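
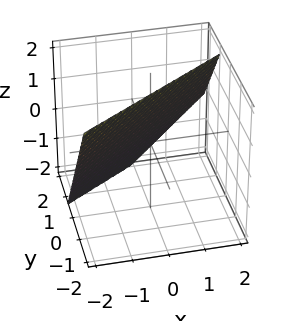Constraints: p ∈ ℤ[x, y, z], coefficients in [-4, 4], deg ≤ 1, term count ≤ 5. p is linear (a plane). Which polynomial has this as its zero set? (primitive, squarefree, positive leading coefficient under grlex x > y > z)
2*x - 3*y - 2*z + 2

Degree: every cross-section is a straight line — this is a plane, so deg p = 1.
Against the integer gridlines: it crosses the x-axis at the gridline x = -1; one z-axis crossing is at z = 1.
Fitting integer coefficients to these (and the overall shape) gives p.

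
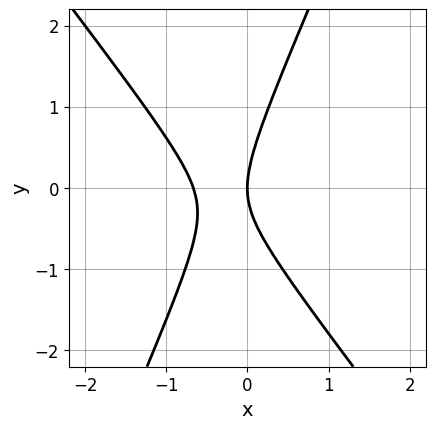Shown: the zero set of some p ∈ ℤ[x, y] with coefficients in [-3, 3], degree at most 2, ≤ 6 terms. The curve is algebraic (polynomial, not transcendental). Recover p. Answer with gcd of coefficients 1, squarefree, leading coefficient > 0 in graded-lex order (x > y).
3*x^2 + x*y - y^2 + 2*x

1. deg p = 2. A generic line meets the curve in up to 2 points.
2. Reading off the gridlines: one y-axis crossing is at y = 0; it crosses the x-axis at the gridline x = 0.
3. Matching integer coefficients to the picture gives p.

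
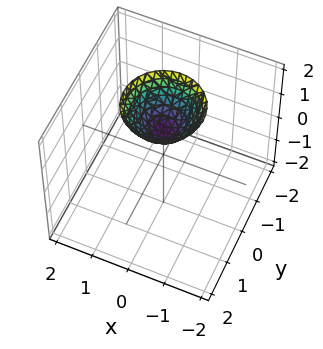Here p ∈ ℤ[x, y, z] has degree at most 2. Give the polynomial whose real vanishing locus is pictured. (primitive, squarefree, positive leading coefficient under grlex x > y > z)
x^2 + y^2 - z + 1

First, the degree is 2 — a generic line meets the surface in up to 2 points.
Then, symmetries: every cross-section ⟂ z is a circle, so x, y appear only via x² + y².
Next, from the visible intercepts: a circular section at z = 2 has radius exactly 1; the surface avoids every integer y-axis point in the box; it misses every integer gridline on the x-axis.
Finally, assembling these constraints gives the stated polynomial. Check: (0, 0, 1) on the z-axis lies on the surface, and p(0, 0, 1) = 0. ✓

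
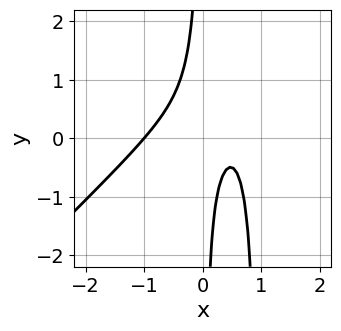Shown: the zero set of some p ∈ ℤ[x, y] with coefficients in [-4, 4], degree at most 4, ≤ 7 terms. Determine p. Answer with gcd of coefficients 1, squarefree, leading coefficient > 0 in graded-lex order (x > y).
deg p = 3. No degree-2 curve has this shape.
Reading off the gridlines: the curve avoids every integer y-axis point in the box; it crosses the x-axis at the gridline x = -1.
Putting this together gives p.

3*x^3 - 3*x^2*y + 3*x*y - 2*x + 1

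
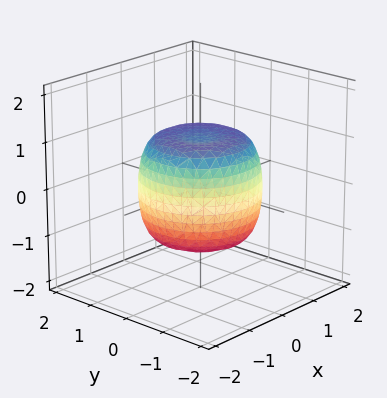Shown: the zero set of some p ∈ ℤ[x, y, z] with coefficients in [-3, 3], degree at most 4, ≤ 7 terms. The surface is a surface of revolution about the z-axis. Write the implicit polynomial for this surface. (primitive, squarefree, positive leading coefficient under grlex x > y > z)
(a) Degree: no degree-3 surface has this shape, so deg p = 4.
(b) By symmetry, the surface is invariant under rotation about z: p = q(x² + y², z).
(c) Checking where it meets the axes: a circular section at z = 1 has radius exactly 1; among the integer gridlines, it crosses the z-axis at z ∈ {-1, 1}.
(d) Solving for integer coefficients yields p as stated.

x^4 + 2*x^2*y^2 + y^4 - x^2 - y^2 + z^2 - 1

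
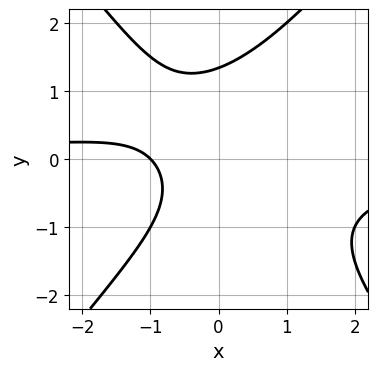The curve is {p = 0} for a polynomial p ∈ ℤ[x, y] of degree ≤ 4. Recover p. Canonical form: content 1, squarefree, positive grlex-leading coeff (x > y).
3*x^2*y - 2*y^3 + y^2 + 3*x + 3

1. deg p = 3. No degree-2 curve has this shape.
2. Against the integer gridlines: one x-axis crossing is at x = -1.
3. Fitting integer coefficients to these (and the overall shape) gives p.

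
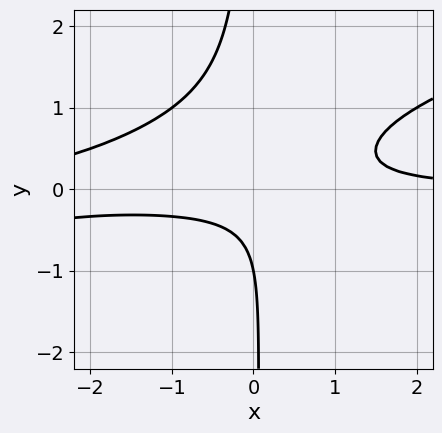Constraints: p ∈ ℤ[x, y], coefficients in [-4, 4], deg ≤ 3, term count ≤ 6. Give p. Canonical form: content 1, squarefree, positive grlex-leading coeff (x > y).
x^2*y - 3*x*y^2 + 2*x*y - y - 1

(a) deg p = 3.
(b) Checking where it meets the axes: the curve avoids every integer x-axis point in the box; it meets the y-axis at y = -1 (among the integer gridlines).
(c) Matching integer coefficients to the picture gives p.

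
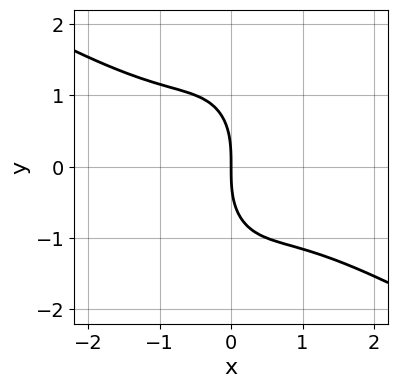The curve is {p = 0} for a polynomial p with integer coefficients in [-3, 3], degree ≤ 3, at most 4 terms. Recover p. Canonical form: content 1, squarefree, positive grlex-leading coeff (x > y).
First, deg p = 3. The shape is more complex than any degree-2 curve.
Then, checking where it meets the axes: it crosses the x-axis at the gridline x = 0; one y-axis crossing is at y = 0.
Finally, matching integer coefficients to the picture gives p.

2*x^3 + 3*x^2*y + y^3 + 3*x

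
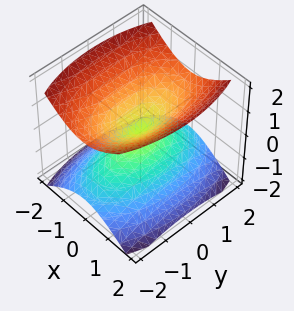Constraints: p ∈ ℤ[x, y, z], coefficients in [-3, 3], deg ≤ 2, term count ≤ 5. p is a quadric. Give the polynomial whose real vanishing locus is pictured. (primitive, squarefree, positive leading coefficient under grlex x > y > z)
3*x^2 + y^2 - 3*z^2

There are 2 components. Treating them together as one polynomial.
Degree: a double cone through the origin; a quadric, so deg p = 2.
Symmetries: it's symmetric under x → −x, forcing even powers of x; mirror symmetry y ↦ −y ⇒ only even powers of y; mirror symmetry z ↦ −z ⇒ only even powers of z.
Against the integer gridlines: one x-axis crossing is at x = 0; one z-axis crossing is at z = 0.
Together with the visible shape, these determine p as stated.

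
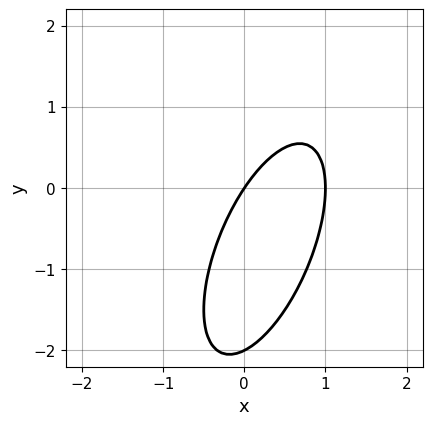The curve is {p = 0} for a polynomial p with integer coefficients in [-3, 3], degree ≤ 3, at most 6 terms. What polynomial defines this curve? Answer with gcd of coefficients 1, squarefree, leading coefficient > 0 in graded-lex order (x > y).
deg p = 2.
From the visible intercepts: among the integer gridlines, it crosses the x-axis at x ∈ {0, 1}; among the integer gridlines, it crosses the y-axis at y ∈ {-2, 0}.
Fitting integer coefficients to these (and the overall shape) gives p.

3*x^2 - 2*x*y + y^2 - 3*x + 2*y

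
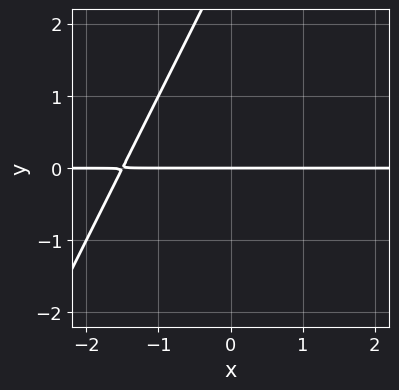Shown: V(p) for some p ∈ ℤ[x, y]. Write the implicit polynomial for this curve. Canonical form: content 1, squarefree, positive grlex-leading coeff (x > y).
The degree is 2 — the shape is more complex than any degree-1 curve.
Against the integer gridlines: the visible x-axis segment lies entirely on the curve; one y-axis crossing is at y = 0.
Assembling these constraints gives the stated polynomial.

2*x*y - y^2 + 3*y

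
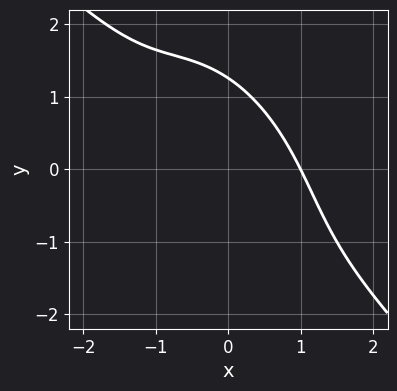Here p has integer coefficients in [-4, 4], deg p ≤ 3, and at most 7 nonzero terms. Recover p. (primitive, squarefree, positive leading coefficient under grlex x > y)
First, deg p = 3.
Next, checking where it meets the axes: it meets the x-axis at x = 1 (among the integer gridlines).
Finally, together with the visible shape, these determine p as stated.

2*x^3 + 3*x^2*y + 2*x*y^2 + y^3 - 2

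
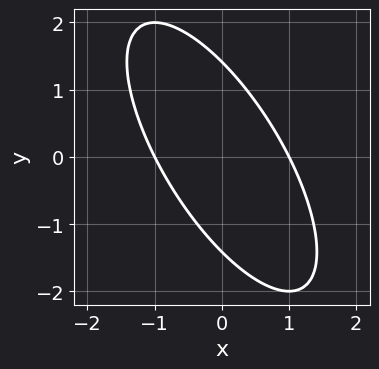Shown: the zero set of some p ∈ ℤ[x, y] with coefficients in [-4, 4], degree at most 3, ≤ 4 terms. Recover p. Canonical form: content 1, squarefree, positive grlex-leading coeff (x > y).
2*x^2 + 2*x*y + y^2 - 2

Degree: no degree-1 curve has this shape, so deg p = 2.
Reading off the gridlines: the x-axis gridline crossings are at x ∈ {-1, 1}.
Matching integer coefficients to the picture gives p.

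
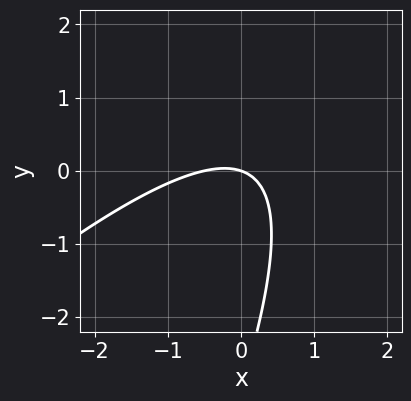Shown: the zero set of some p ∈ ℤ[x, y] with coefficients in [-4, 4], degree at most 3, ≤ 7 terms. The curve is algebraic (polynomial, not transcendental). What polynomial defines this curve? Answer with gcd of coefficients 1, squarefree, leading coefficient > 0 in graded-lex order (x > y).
2*x^2 - 3*x*y + y^2 + x + 3*y

First, deg p = 2. The shape is more complex than any degree-1 curve.
Next, against the integer gridlines: it crosses the y-axis at the gridline y = 0; it meets the x-axis at x = 0 (among the integer gridlines).
Finally, matching integer coefficients to the picture gives p.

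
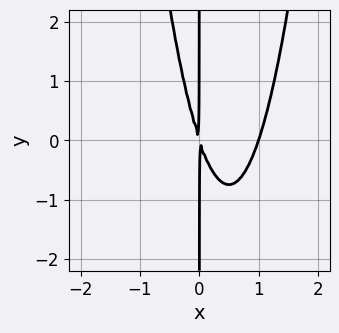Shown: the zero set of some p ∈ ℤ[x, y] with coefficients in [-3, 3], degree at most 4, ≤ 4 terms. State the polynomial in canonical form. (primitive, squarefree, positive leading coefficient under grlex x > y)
3*x^3 - 3*x^2 - x*y

1. Degree: the shape is more complex than any degree-2 curve, so deg p = 3.
2. Observable constraints: every point of the y-axis in the box is on the curve; it meets the x-axis at x = 1 (among the integer gridlines).
3. Fitting integer coefficients to these (and the overall shape) gives p.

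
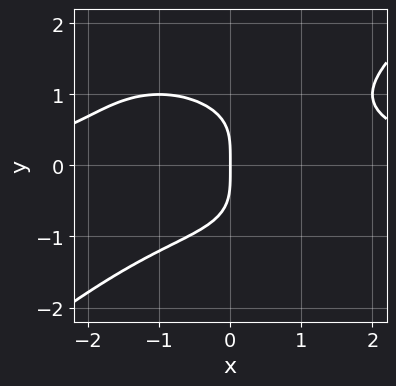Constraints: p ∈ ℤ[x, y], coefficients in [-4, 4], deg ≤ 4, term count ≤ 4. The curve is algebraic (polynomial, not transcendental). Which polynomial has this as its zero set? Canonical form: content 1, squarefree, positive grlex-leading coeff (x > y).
1. The degree is 4 — no degree-3 curve has this shape.
2. Reading off the gridlines: it meets the x-axis at x = 0 (among the integer gridlines); it crosses the y-axis at the gridline y = 0.
3. These observations pin down the coefficients.

x^3*y - 2*y^4 - 3*x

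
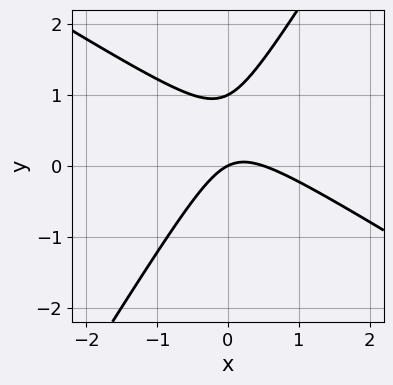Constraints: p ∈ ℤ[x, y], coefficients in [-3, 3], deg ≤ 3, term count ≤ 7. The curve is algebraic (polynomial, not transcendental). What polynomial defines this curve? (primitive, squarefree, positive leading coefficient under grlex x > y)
(a) deg p = 2. A generic line meets the curve in up to 2 points.
(b) Against the integer gridlines: one x-axis crossing is at x = 0; among the integer gridlines, it crosses the y-axis at y ∈ {0, 1}.
(c) The integer polynomial consistent with all of this is the stated p.

2*x^2 + 2*x*y - 2*y^2 - x + 2*y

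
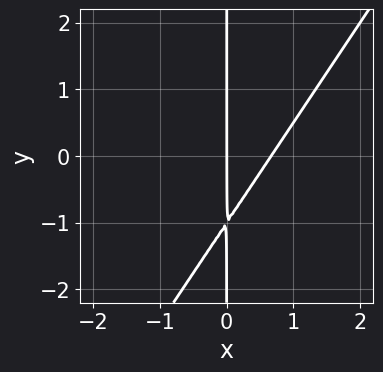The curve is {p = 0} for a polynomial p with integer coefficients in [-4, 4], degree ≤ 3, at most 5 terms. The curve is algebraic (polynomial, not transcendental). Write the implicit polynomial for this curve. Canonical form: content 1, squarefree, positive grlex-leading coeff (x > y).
3*x^2 - 2*x*y - 2*x

(a) deg p = 2. No degree-1 curve has this shape.
(b) Against the integer gridlines: every point of the y-axis in the box is on the curve; it meets the x-axis at x = 0 (among the integer gridlines).
(c) These observations pin down the coefficients.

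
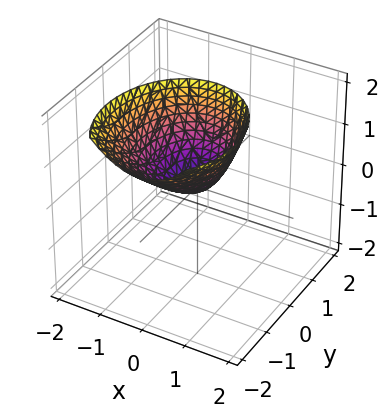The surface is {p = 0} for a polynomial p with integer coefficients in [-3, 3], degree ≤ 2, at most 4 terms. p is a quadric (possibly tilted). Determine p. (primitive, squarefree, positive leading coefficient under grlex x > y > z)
3*x^2 + 2*y^2 + 2*y*z - 2*z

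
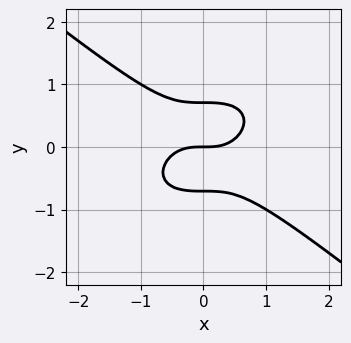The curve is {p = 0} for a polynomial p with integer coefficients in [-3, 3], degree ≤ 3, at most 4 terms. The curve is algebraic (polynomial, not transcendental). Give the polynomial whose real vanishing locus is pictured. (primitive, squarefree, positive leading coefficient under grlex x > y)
x^3 + 2*y^3 - y

First, degree: the shape is more complex than any degree-2 curve, so deg p = 3.
Then, checking where it meets the axes: it meets the y-axis at y = 0 (among the integer gridlines); one x-axis crossing is at x = 0.
Finally, putting this together gives p.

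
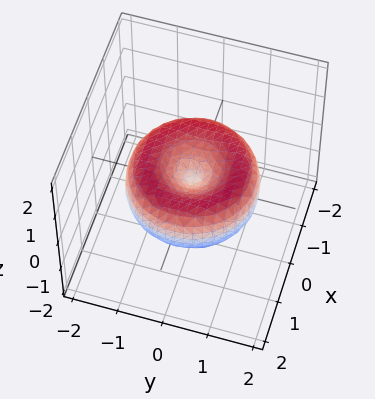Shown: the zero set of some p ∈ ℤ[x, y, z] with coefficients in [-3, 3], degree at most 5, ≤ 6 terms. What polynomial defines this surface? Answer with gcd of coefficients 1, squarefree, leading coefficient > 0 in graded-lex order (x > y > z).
x^4 + 2*x^2*y^2 + y^4 - 2*x^2 - 2*y^2 + 2*z^2

First, deg p = 4.
Then, by symmetry, every cross-section ⟂ z is a circle, so x, y appear only via x² + y².
Next, observable constraints: it crosses the y-axis at the gridline y = 0; it crosses the z-axis at the gridline z = 0.
Finally, fitting integer coefficients to these (and the overall shape) gives p.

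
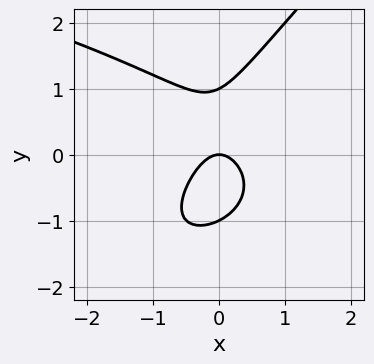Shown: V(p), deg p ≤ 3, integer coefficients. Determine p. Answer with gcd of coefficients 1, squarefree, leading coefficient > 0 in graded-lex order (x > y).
x*y^2 - y^3 + 2*x^2 + y

Degree: a generic line meets the curve in up to 3 points, so deg p = 3.
Reading off the gridlines: the y-axis gridline crossings are at y ∈ {-1, 0, 1}; it meets the x-axis at x = 0 (among the integer gridlines).
Assembling these constraints gives the stated polynomial.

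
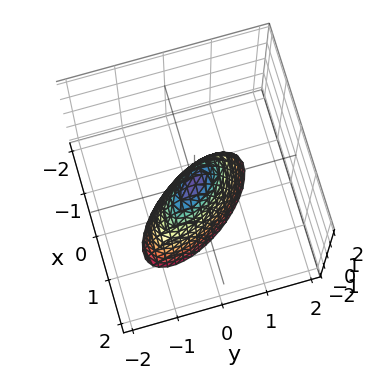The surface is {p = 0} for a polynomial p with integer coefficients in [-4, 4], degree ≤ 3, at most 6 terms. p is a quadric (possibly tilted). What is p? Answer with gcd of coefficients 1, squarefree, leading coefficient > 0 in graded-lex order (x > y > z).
3*x^2 + 3*x*y + 2*y^2 + z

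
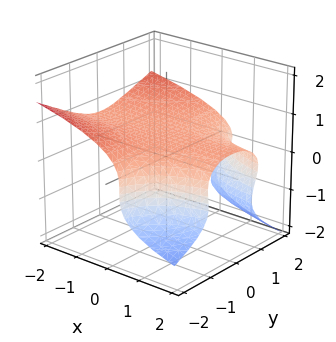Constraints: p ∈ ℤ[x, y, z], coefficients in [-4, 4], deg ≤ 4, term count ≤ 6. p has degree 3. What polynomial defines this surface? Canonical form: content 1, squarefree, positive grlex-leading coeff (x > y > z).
x*y^2 + y*z^2 + 3*z^3 + 3*z^2 - 2

First, degree: the shape is more complex than any degree-2 surface, so deg p = 3.
Next, from the visible intercepts: it misses every integer gridline on the x-axis; it misses every integer gridline on the y-axis.
Finally, solving for integer coefficients yields p as stated.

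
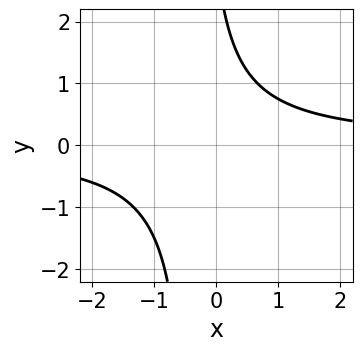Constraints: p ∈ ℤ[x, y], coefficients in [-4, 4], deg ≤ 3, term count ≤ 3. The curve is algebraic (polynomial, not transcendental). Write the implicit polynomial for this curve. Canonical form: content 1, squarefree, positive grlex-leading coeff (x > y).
3*x*y + y - 3

First, the degree is 2 — the shape is more complex than any degree-1 curve.
Then, against the integer gridlines: the curve avoids every integer y-axis point in the box; it misses every integer gridline on the x-axis.
Finally, together with the visible shape, these determine p as stated.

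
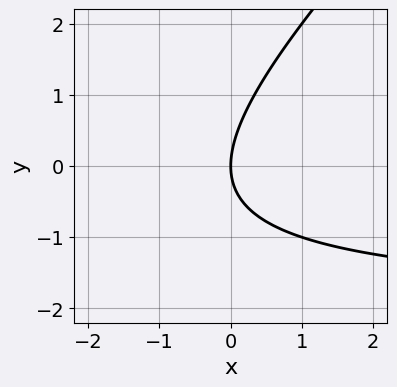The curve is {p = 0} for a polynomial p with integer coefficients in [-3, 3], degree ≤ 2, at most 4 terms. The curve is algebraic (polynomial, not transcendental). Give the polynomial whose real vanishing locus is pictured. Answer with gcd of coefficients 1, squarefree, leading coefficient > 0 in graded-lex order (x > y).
x*y - y^2 + 2*x

deg p = 2. A generic line meets the curve in up to 2 points.
Reading off the gridlines: it meets the y-axis at y = 0 (among the integer gridlines); it crosses the x-axis at the gridline x = 0.
The integer polynomial consistent with all of this is the stated p.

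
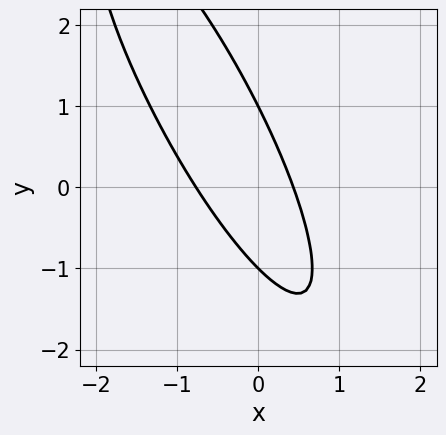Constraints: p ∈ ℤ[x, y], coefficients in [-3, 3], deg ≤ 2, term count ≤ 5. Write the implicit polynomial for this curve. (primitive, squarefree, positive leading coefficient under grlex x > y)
3*x^2 + 3*x*y + y^2 + x - 1

First, the degree is 2 — the shape is more complex than any degree-1 curve.
Then, from the axis intercepts and sections: among the integer gridlines, it crosses the y-axis at y ∈ {-1, 1}.
Finally, fitting integer coefficients to these (and the overall shape) gives p.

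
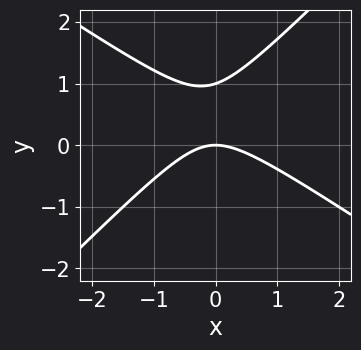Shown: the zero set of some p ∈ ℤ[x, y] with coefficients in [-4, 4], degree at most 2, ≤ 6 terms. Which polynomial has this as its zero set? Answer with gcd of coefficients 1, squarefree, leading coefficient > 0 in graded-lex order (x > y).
First, the degree is 2 — the shape is more complex than any degree-1 curve.
Next, checking where it meets the axes: the y-axis gridline crossings are at y ∈ {0, 1}; it meets the x-axis at x = 0 (among the integer gridlines).
Finally, these observations pin down the coefficients.

2*x^2 + x*y - 3*y^2 + 3*y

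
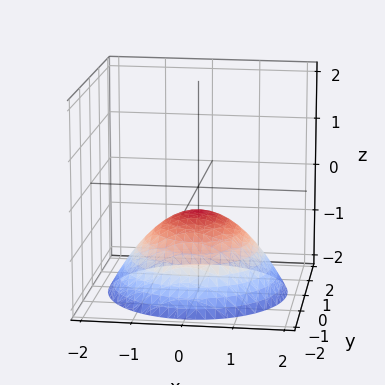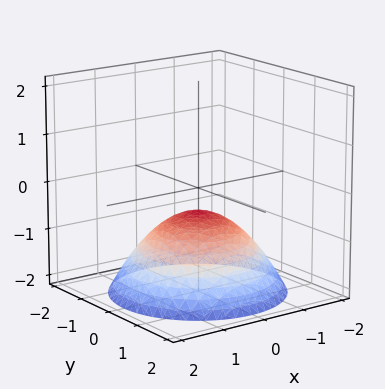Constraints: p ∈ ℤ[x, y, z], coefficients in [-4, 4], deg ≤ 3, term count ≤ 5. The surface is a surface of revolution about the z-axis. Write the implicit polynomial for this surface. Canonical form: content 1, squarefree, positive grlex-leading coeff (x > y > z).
1. The degree is 2 — the shape is more complex than any degree-1 surface.
2. By symmetry, the z-axis is an axis of rotation, so x and y enter only as x² + y².
3. Checking where it meets the axes: a circular section at z = -2 has radius between 1 and 2; it misses every integer gridline on the x-axis; it misses every integer gridline on the y-axis.
4. Fitting integer coefficients to these (and the overall shape) gives p.

x^2 + y^2 + 2*z + 1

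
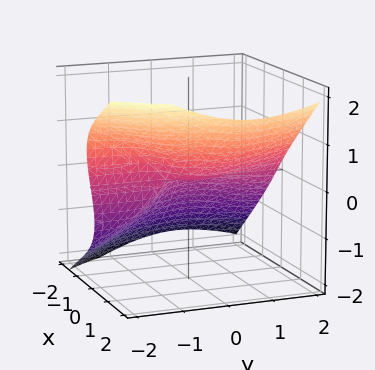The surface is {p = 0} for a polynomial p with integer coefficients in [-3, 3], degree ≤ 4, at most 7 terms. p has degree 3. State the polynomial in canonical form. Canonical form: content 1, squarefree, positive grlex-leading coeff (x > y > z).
2*x^3 + 2*x*y^2 - 3*z^3 - 3*y*z - 2*z

1. The degree is 3 — no degree-2 surface has this shape.
2. Checking where it meets the axes: the visible y-axis segment lies entirely on the surface; one x-axis crossing is at x = 0; one z-axis crossing is at z = 0.
3. These observations pin down the coefficients.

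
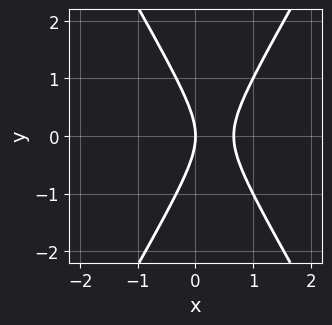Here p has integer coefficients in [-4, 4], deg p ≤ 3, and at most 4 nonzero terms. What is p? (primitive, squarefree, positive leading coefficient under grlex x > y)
3*x^2 - y^2 - 2*x

First, deg p = 2.
Next, symmetries: the y ↦ −y reflection is a symmetry, so y appears only in even powers.
Then, checking where it meets the axes: it crosses the y-axis at the gridline y = 0; it crosses the x-axis at the gridline x = 0.
Finally, solving for integer coefficients yields p as stated.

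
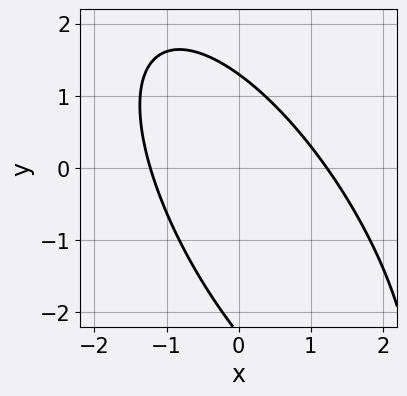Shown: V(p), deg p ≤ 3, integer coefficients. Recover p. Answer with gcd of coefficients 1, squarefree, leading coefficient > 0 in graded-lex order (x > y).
(a) The degree is 2 — no degree-1 curve has this shape.
(b) The integer polynomial consistent with all of this is the stated p.

2*x^2 + 2*x*y + y^2 + y - 3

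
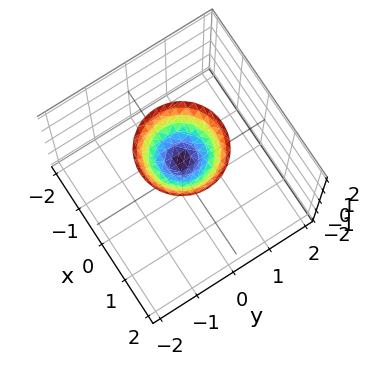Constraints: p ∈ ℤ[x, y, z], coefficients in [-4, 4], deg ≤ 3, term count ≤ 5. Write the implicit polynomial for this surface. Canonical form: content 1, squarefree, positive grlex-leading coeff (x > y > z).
(a) deg p = 2. The shape is more complex than any degree-1 surface.
(b) By symmetry, the z-axis is an axis of rotation, so x and y enter only as x² + y².
(c) From the axis intercepts and sections: no x-intercept at any integer in the box; a circular section at z = 2 has radius exactly 1; the surface avoids every integer y-axis point in the box.
(d) Fitting integer coefficients to these (and the overall shape) gives p. Check: (0, 0, 1) on the z-axis lies on the surface, and p(0, 0, 1) = 0. ✓

x^2 + y^2 - z + 1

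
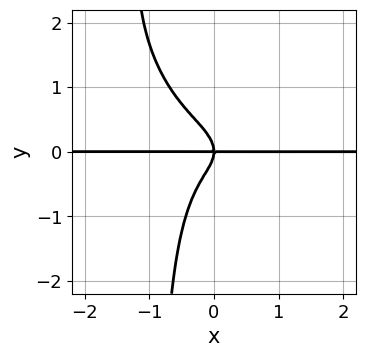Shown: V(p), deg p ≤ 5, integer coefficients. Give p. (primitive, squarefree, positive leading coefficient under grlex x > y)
(a) deg p = 4. A generic line meets the curve in up to 4 points.
(b) Checking where it meets the axes: it meets the y-axis at y = 0 (among the integer gridlines); the visible x-axis segment lies entirely on the curve.
(c) Together with the visible shape, these determine p as stated.

3*x^3*y + 3*x^2*y^2 + 3*x*y^3 + 3*y^3 + 2*x*y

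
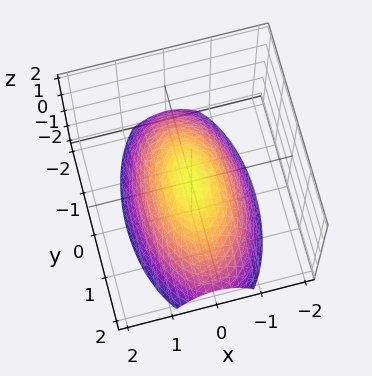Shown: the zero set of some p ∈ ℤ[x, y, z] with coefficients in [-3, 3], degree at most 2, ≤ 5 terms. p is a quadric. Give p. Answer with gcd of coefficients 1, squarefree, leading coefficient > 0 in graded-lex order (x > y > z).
3*x^2 + y^2 + 3*z

1. Degree: a paraboloid; a quadric, so deg p = 2.
2. Symmetries: the y ↦ −y reflection is a symmetry, so y appears only in even powers; the x ↦ −x reflection is a symmetry, so x appears only in even powers.
3. Checking where it meets the axes: it crosses the z-axis at the gridline z = 0; one x-axis crossing is at x = 0.
4. Together with the visible shape, these determine p as stated.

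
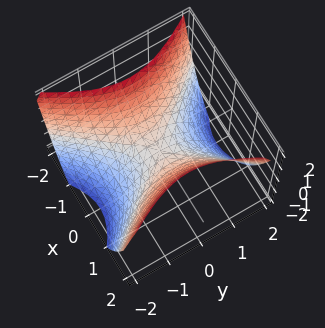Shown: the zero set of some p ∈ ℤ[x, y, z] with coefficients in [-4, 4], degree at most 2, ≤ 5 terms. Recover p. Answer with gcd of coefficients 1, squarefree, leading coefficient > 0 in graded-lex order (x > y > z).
First, degree: a saddle surface; a quadric, so deg p = 2.
Next, symmetries: it's symmetric under y → −y, forcing even powers of y; the x ↦ −x reflection is a symmetry, so x appears only in even powers.
Then, from the visible intercepts: it meets the x-axis at x = 0 (among the integer gridlines); one y-axis crossing is at y = 0; it meets the z-axis at z = 0 (among the integer gridlines).
Finally, assembling these constraints gives the stated polynomial.

3*x^2 - 2*y^2 - 3*z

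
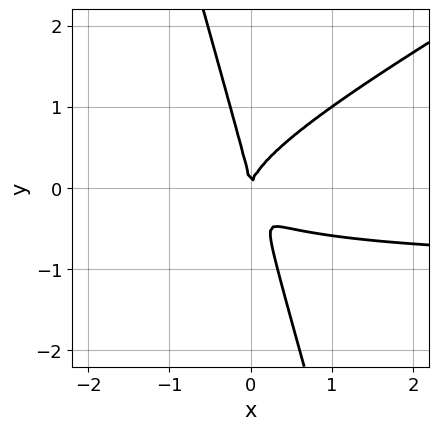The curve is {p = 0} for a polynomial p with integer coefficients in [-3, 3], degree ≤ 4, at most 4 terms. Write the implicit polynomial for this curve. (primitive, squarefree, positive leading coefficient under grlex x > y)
The degree is 3 — no degree-2 curve has this shape.
From the visible intercepts: it meets the y-axis at y = 0 (among the integer gridlines); it meets the x-axis at x = 0 (among the integer gridlines).
Fitting integer coefficients to these (and the overall shape) gives p.

2*x^2*y - 3*x*y^2 - y^3 + 2*x^2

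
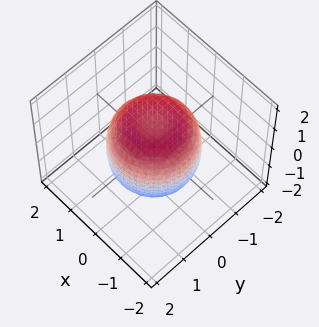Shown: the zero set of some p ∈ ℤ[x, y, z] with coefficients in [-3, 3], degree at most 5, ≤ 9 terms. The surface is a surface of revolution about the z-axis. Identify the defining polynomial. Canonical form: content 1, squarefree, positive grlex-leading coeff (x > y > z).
x^4 + 2*x^2*y^2 + y^4 - x^2 - y^2 + z^2 - 1

First, degree: no degree-3 surface has this shape, so deg p = 4.
Then, symmetries: rotational symmetry about the z-axis ⇒ p depends on x, y only through x² + y².
Then, from the axis intercepts and sections: a circular section at z = -1 has radius exactly 1; the z-axis gridline crossings are at z ∈ {-1, 1}.
Finally, the integer polynomial consistent with all of this is the stated p.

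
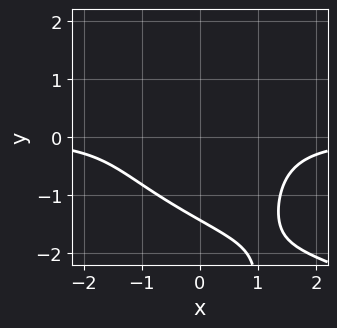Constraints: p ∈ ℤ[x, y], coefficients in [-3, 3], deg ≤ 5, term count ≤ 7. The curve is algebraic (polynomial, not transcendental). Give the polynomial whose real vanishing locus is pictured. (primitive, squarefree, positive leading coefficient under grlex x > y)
2*x*y^3 - 3*x^2*y - 2*y^3 + 2*y - 3

Degree: a generic line meets the curve in up to 4 points, so deg p = 4.
Observable constraints: it misses every integer gridline on the x-axis.
Solving for integer coefficients yields p as stated.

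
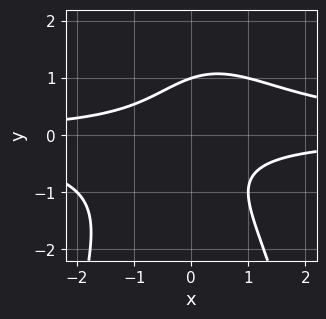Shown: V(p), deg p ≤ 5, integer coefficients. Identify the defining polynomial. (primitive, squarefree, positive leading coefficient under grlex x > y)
x^2*y^2 + y^3 - x*y - 1

First, deg p = 4. The shape is more complex than any degree-3 curve.
Next, from the axis intercepts and sections: one y-axis crossing is at y = 1; it misses every integer gridline on the x-axis.
Finally, matching integer coefficients to the picture gives p.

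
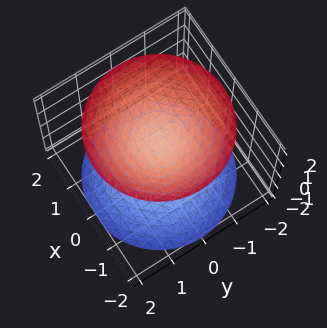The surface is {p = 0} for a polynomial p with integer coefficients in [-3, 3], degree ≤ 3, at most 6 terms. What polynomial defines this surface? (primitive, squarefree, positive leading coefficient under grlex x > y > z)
2*x^2 + 2*y^2 - 2*z^2 + 1

1. There are 2 components. Treating them together as one polynomial.
2. Degree: two sheets facing apart; a quadric, so deg p = 2.
3. Symmetries: the z-axis is an axis of rotation, so x and y enter only as x² + y²; it's symmetric under z → −z, forcing even powers of z.
4. From the axis intercepts and sections: no x-intercept at any integer in the box; it misses every integer gridline on the y-axis; a circular section at z = 2 has radius between 1 and 2.
5. Matching integer coefficients to the picture gives p.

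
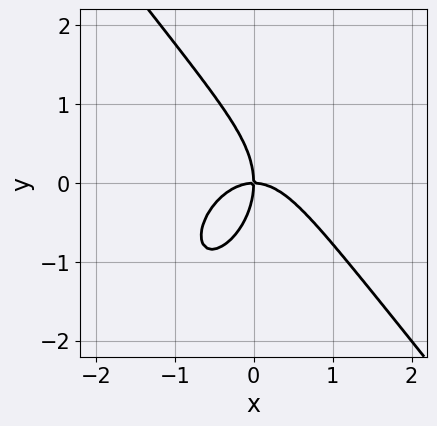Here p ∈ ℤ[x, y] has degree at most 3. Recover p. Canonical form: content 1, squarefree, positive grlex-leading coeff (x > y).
2*x^3 + y^3 + 2*x*y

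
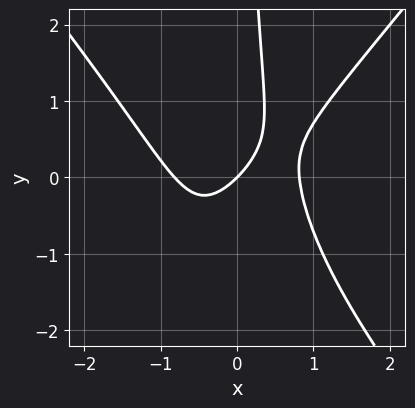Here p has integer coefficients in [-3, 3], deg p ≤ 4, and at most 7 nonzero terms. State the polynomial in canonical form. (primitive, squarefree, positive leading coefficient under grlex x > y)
3*x^3 - 2*x*y^2 - 2*x*y - 2*x + 2*y

First, deg p = 3.
Next, against the integer gridlines: it crosses the x-axis at the gridline x = 0; it meets the y-axis at y = 0 (among the integer gridlines).
Finally, assembling these constraints gives the stated polynomial.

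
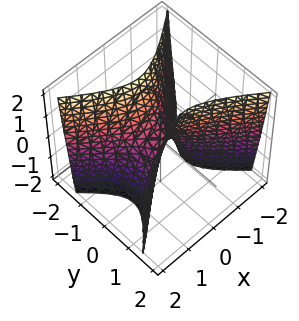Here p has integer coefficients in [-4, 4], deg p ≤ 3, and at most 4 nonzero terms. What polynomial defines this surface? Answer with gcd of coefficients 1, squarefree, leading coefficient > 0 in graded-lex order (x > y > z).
2*x^2 - 3*y^2 + z

First, deg p = 2. A saddle surface; a quadric.
Next, symmetries: the y ↦ −y reflection is a symmetry, so y appears only in even powers; it's symmetric under x → −x, forcing even powers of x.
Then, from the visible intercepts: it crosses the x-axis at the gridline x = 0; it crosses the y-axis at the gridline y = 0; one z-axis crossing is at z = 0.
Finally, fitting integer coefficients to these (and the overall shape) gives p.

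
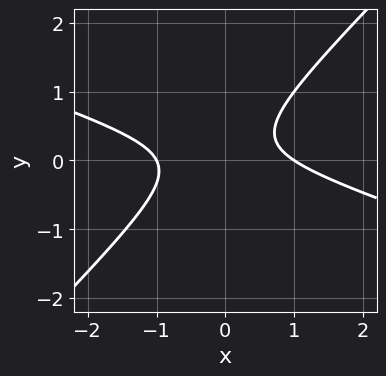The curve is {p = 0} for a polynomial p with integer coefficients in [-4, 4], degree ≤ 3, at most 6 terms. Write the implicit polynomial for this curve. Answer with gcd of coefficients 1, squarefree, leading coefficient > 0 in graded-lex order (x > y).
deg p = 2. The shape is more complex than any degree-1 curve.
Against the integer gridlines: the x-axis gridline crossings are at x ∈ {-1, 1}; the curve avoids every integer y-axis point in the box.
These observations pin down the coefficients.

x^2 + 2*x*y - 3*y^2 + y - 1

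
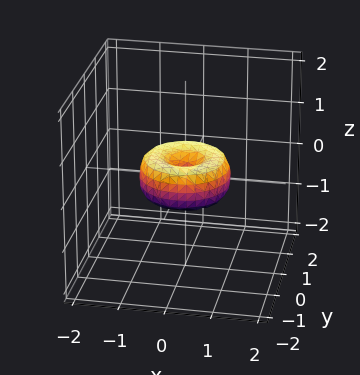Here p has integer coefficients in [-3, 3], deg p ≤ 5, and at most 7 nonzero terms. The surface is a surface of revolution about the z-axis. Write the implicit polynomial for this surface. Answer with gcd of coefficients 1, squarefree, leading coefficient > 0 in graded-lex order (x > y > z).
deg p = 4. The shape is more complex than any degree-3 surface.
Symmetry: every cross-section ⟂ z is a circle, so x, y appear only via x² + y².
Reading off the gridlines: a circular section at z = 0 has radius exactly 1; among the integer gridlines, it crosses the x-axis at x ∈ {-1, 0, 1}.
These observations pin down the coefficients. Check: (0, 1, 0) on the y-axis lies on the surface, and p(0, 1, 0) = 0. ✓

x^4 + 2*x^2*y^2 + y^4 - x^2 - y^2 + z^2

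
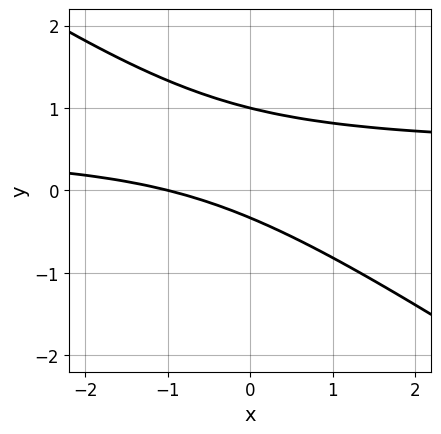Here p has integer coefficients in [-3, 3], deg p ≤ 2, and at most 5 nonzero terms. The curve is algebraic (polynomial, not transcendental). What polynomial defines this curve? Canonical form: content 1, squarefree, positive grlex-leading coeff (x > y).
2*x*y + 3*y^2 - x - 2*y - 1

(a) The degree is 2 — no degree-1 curve has this shape.
(b) From the axis intercepts and sections: one x-axis crossing is at x = -1; one y-axis crossing is at y = 1.
(c) Together with the visible shape, these determine p as stated.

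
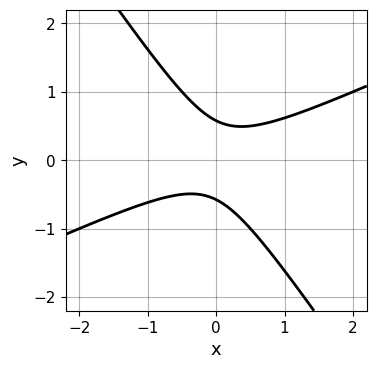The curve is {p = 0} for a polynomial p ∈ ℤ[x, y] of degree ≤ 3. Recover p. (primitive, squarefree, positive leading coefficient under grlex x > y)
(a) deg p = 2. No degree-1 curve has this shape.
(b) Reading off the gridlines: the curve avoids every integer x-axis point in the box.
(c) Together with the visible shape, these determine p as stated.

2*x^2 - 3*x*y - 3*y^2 + 1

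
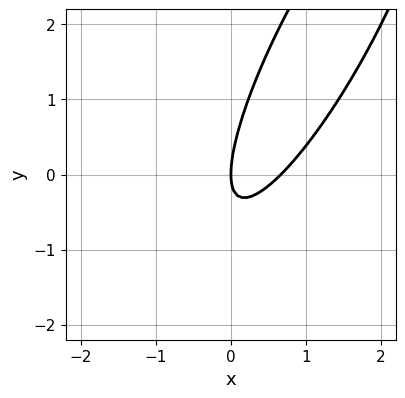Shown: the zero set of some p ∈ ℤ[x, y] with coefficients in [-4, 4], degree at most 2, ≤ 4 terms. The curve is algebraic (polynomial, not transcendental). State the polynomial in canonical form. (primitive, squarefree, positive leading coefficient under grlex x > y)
(a) The degree is 2 — no degree-1 curve has this shape.
(b) Against the integer gridlines: one x-axis crossing is at x = 0; it crosses the y-axis at the gridline y = 0.
(c) Solving for integer coefficients yields p as stated.

3*x^2 - 3*x*y + y^2 - 2*x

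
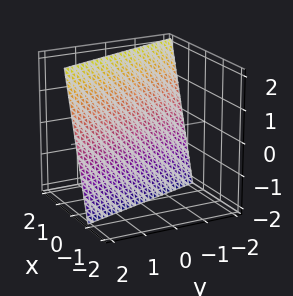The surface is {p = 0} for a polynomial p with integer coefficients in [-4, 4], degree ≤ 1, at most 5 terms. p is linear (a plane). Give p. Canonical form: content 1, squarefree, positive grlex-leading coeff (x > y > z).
deg p = 1. The surface is flat (a plane).
Observable constraints: one y-axis crossing is at y = 2; it meets the z-axis at z = -2 (among the integer gridlines).
The integer polynomial consistent with all of this is the stated p.

3*x + y - z - 2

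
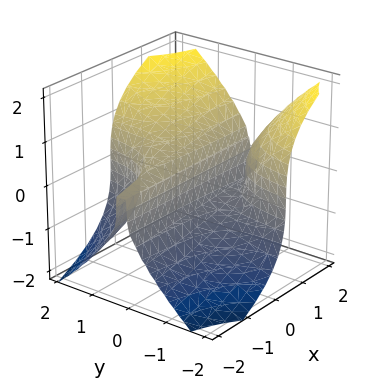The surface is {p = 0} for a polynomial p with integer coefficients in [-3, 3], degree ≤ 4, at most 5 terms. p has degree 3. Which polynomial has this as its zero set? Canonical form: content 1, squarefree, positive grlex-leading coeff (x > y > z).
3*x*y^2 - 2*z^3 + 2*y

(a) The degree is 3 — a generic line meets the surface in up to 3 points.
(b) Reading off the gridlines: every point of the x-axis in the box is on the surface; it crosses the y-axis at the gridline y = 0; one z-axis crossing is at z = 0.
(c) Putting this together gives p.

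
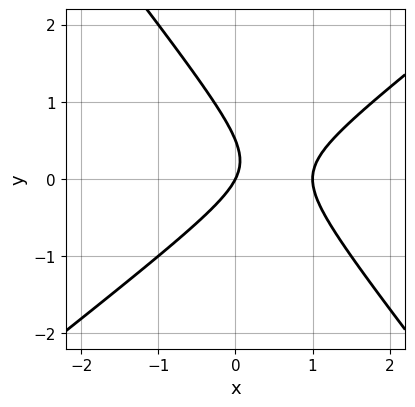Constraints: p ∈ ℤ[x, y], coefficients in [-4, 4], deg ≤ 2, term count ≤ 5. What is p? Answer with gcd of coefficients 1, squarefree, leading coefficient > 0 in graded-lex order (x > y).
2*x^2 - x*y - 2*y^2 - 2*x + y

1. Degree: a generic line meets the curve in up to 2 points, so deg p = 2.
2. From the axis intercepts and sections: among the integer gridlines, it crosses the x-axis at x ∈ {0, 1}; one y-axis crossing is at y = 0.
3. Solving for integer coefficients yields p as stated.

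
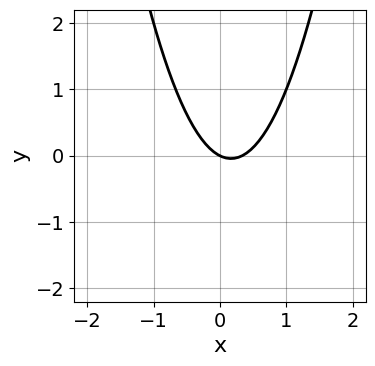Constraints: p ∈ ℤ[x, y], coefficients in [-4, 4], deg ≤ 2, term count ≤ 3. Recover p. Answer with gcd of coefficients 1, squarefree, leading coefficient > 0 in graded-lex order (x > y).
3*x^2 - x - 2*y

First, degree: the shape is more complex than any degree-1 curve, so deg p = 2.
Then, against the integer gridlines: it crosses the x-axis at the gridline x = 0; it crosses the y-axis at the gridline y = 0.
Finally, putting this together gives p.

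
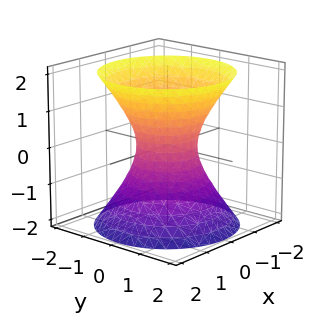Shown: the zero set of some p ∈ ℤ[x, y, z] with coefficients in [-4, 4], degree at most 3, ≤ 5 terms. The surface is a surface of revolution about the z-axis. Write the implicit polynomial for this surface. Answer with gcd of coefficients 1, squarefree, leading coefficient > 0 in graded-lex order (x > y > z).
3*x^2 + 3*y^2 - 2*z^2 - 2

(a) The degree is 2 — a generic line meets the surface in up to 2 points.
(b) Symmetry: the z-axis is an axis of rotation, so x and y enter only as x² + y².
(c) From the visible intercepts: a circular section at z = 1 has radius between 1 and 2; no z-intercept at any integer in the box.
(d) Solving for integer coefficients yields p as stated.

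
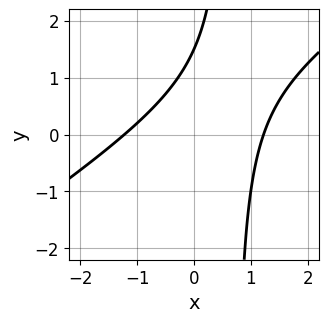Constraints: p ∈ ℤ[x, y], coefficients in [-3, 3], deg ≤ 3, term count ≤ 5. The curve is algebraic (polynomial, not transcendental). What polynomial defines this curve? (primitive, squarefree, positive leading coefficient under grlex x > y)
2*x^2 - 3*x*y + 2*y - 3

Degree: no degree-1 curve has this shape, so deg p = 2.
Solving for integer coefficients yields p as stated.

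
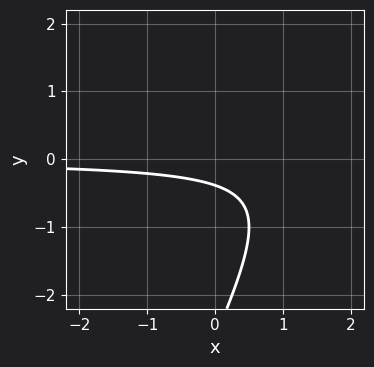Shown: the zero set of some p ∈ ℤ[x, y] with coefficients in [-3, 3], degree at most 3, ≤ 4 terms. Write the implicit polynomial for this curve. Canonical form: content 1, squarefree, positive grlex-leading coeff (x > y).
1. The degree is 2 — the shape is more complex than any degree-1 curve.
2. Observable constraints: it misses every integer gridline on the x-axis.
3. Fitting integer coefficients to these (and the overall shape) gives p.

2*x*y - y^2 - 3*y - 1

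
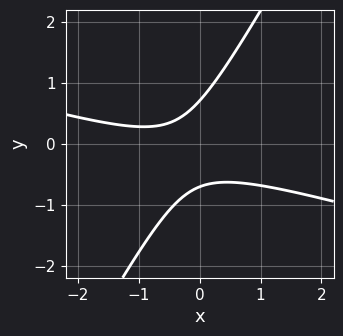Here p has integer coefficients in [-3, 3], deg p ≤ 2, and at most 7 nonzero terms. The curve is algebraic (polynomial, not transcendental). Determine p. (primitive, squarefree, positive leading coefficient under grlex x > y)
x^2 + 3*x*y - 2*y^2 + x + 1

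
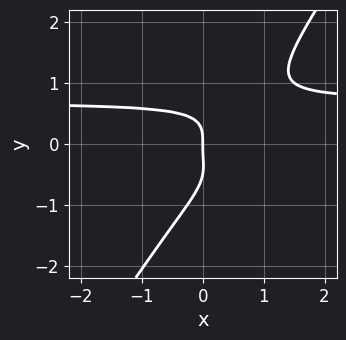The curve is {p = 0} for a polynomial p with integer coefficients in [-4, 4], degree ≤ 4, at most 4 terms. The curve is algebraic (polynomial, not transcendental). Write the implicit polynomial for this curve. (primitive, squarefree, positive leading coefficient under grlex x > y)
(a) The degree is 4 — a generic line meets the curve in up to 4 points.
(b) Observable constraints: it crosses the x-axis at the gridline x = 0; it crosses the y-axis at the gridline y = 0.
(c) Putting this together gives p.

3*x*y^3 - 2*y^4 - y^3 - x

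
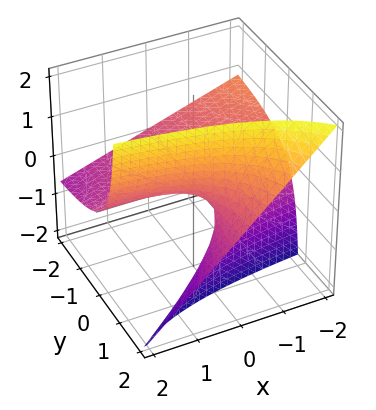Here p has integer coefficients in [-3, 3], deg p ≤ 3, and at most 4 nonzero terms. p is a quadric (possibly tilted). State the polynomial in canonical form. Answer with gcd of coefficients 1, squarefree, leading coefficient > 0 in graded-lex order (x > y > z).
1. The degree is 2 — a generic line meets the surface in up to 2 points.
2. Reading off the gridlines: every point of the y-axis in the box is on the surface; every point of the x-axis in the box is on the surface; one z-axis crossing is at z = 0.
3. The integer polynomial consistent with all of this is the stated p.

x*y + 2*y*z - 2*z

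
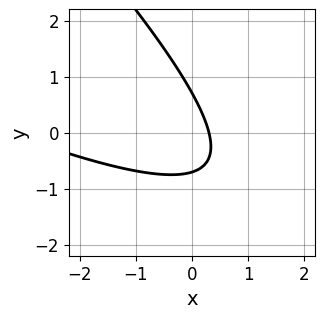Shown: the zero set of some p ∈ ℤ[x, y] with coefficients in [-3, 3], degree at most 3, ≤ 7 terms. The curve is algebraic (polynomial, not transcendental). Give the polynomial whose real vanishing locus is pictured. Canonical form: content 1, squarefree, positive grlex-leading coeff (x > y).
x^2 + 3*x*y + 2*y^2 + 3*x - 1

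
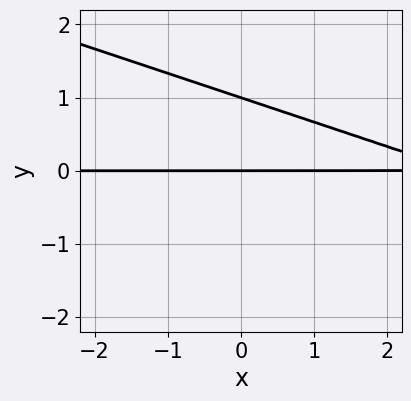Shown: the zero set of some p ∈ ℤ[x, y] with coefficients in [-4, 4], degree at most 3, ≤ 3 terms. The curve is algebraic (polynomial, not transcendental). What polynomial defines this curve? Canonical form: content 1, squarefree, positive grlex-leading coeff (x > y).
First, the degree is 2 — no degree-1 curve has this shape.
Then, checking where it meets the axes: the y-axis gridline crossings are at y ∈ {0, 1}; the visible x-axis segment lies entirely on the curve.
Finally, these observations pin down the coefficients.

x*y + 3*y^2 - 3*y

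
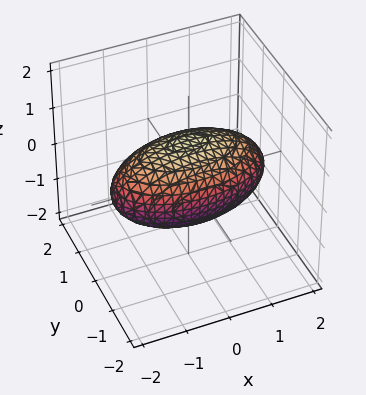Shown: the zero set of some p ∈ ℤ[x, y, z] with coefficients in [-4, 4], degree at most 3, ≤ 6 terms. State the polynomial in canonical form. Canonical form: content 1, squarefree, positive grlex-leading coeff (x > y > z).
x^2 + 3*y^2 + 3*z^2 - 3

The degree is 2 — a closed, bounded, convex surface; a quadric.
Symmetries: the z ↦ −z reflection is a symmetry, so z appears only in even powers; the y ↦ −y reflection is a symmetry, so y appears only in even powers; it's symmetric under x → −x, forcing even powers of x.
From the visible intercepts: among the integer gridlines, it crosses the y-axis at y ∈ {-1, 1}; the z-axis gridline crossings are at z ∈ {-1, 1}.
Assembling these constraints gives the stated polynomial.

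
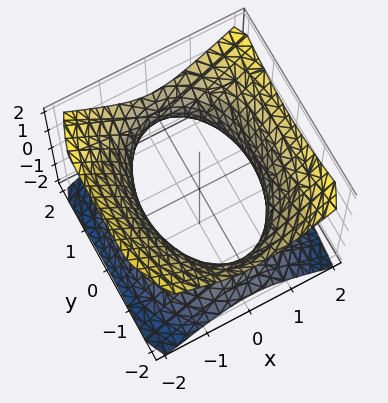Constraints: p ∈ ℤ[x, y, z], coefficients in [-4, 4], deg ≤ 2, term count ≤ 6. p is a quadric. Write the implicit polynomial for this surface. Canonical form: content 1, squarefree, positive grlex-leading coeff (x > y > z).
2*x^2 + y^2 - 2*z^2 - 3

Degree: an hourglass — one-sheet hyperboloid; a quadric, so deg p = 2.
Symmetries: mirror symmetry z ↦ −z ⇒ only even powers of z; mirror symmetry x ↦ −x ⇒ only even powers of x; mirror symmetry y ↦ −y ⇒ only even powers of y.
From the visible intercepts: no z-intercept at any integer in the box.
Assembling these constraints gives the stated polynomial.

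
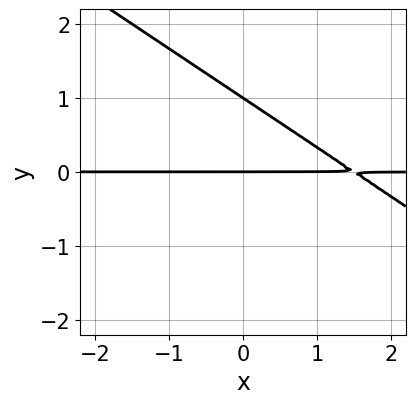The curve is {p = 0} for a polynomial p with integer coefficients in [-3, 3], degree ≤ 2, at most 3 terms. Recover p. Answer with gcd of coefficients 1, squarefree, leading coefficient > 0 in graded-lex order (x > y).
1. Degree: a generic line meets the curve in up to 2 points, so deg p = 2.
2. Observable constraints: among the integer gridlines, it crosses the y-axis at y ∈ {0, 1}; every point of the x-axis in the box is on the curve.
3. Solving for integer coefficients yields p as stated.

2*x*y + 3*y^2 - 3*y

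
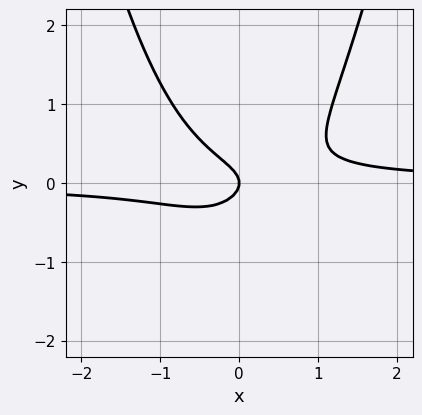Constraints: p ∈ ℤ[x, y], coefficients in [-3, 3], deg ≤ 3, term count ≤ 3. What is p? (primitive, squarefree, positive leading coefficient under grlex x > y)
1. deg p = 3. No degree-2 curve has this shape.
2. From the axis intercepts and sections: it crosses the y-axis at the gridline y = 0; one x-axis crossing is at x = 0.
3. Assembling these constraints gives the stated polynomial.

3*x^2*y - 3*y^2 - x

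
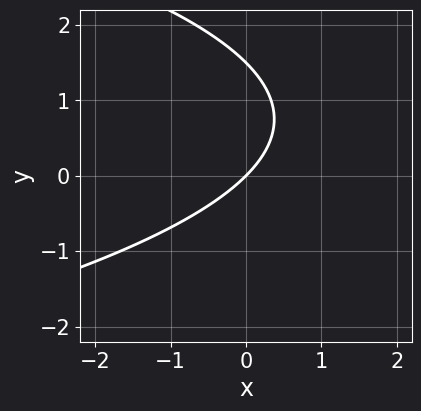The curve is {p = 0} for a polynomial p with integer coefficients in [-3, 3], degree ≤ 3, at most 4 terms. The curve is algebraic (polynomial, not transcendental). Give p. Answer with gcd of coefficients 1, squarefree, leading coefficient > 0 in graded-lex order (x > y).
2*y^2 + 3*x - 3*y

First, degree: a generic line meets the curve in up to 2 points, so deg p = 2.
Then, observable constraints: one x-axis crossing is at x = 0; it meets the y-axis at y = 0 (among the integer gridlines).
Finally, putting this together gives p.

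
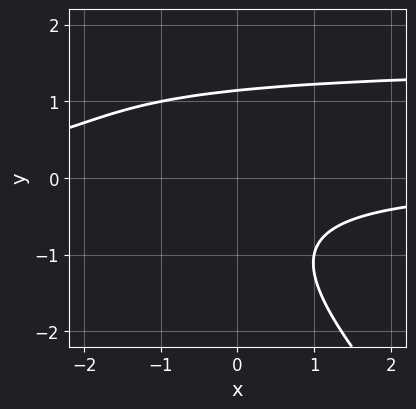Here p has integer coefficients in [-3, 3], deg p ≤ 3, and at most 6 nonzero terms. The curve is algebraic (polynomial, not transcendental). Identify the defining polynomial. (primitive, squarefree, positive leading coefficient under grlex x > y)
2*x*y^2 + 2*y^3 - 3*x*y - 3

(a) deg p = 3. The shape is more complex than any degree-2 curve.
(b) Checking where it meets the axes: it misses every integer gridline on the x-axis.
(c) Fitting integer coefficients to these (and the overall shape) gives p.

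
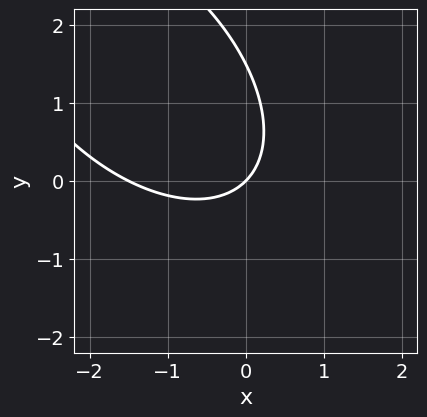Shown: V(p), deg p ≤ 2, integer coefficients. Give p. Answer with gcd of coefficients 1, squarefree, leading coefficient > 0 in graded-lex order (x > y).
2*x^2 + 2*x*y + 2*y^2 + 3*x - 3*y

The degree is 2 — the shape is more complex than any degree-1 curve.
Checking where it meets the axes: it crosses the y-axis at the gridline y = 0; one x-axis crossing is at x = 0.
Solving for integer coefficients yields p as stated.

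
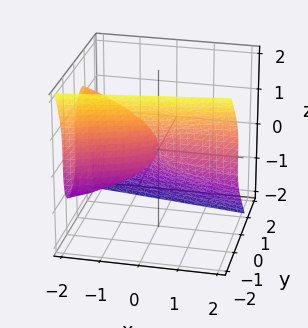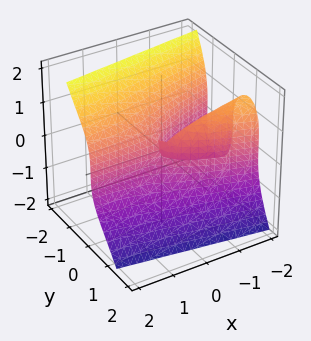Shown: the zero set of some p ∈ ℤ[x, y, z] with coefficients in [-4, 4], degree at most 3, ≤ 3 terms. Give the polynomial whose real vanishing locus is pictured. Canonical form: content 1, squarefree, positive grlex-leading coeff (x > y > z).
(a) Degree: the shape is more complex than any degree-2 surface, so deg p = 3.
(b) Checking where it meets the axes: one y-axis crossing is at y = 0; it meets the z-axis at z = 0 (among the integer gridlines).
(c) These observations pin down the coefficients.

3*y^3 + z^3 + 2*x*y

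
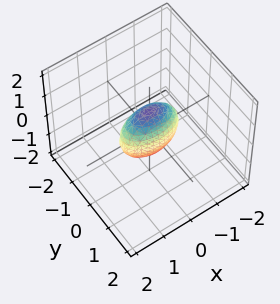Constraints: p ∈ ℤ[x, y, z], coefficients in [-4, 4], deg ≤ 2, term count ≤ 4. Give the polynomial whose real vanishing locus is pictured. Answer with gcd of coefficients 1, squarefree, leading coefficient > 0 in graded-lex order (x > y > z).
x^2 + 3*y^2 + z^2 - 1

Degree: bounded and convex; a quadric, so deg p = 2.
Symmetries: the x ↦ −x reflection is a symmetry, so x appears only in even powers; it's symmetric under z → −z, forcing even powers of z; mirror symmetry y ↦ −y ⇒ only even powers of y.
Reading off the gridlines: among the integer gridlines, it crosses the z-axis at z ∈ {-1, 1}; the x-axis gridline crossings are at x ∈ {-1, 1}.
These observations pin down the coefficients.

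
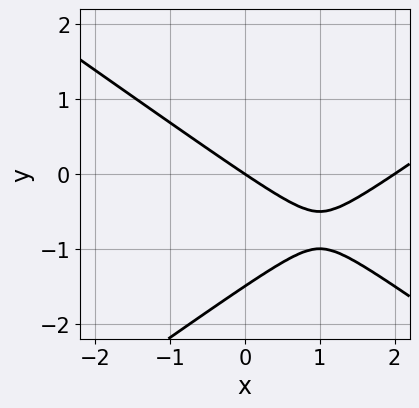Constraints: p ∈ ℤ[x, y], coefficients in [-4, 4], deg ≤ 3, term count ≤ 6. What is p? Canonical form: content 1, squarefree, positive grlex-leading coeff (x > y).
x^2 - 2*y^2 - 2*x - 3*y

First, deg p = 2.
Then, against the integer gridlines: the x-axis gridline crossings are at x ∈ {0, 2}; it meets the y-axis at y = 0 (among the integer gridlines).
Finally, the integer polynomial consistent with all of this is the stated p.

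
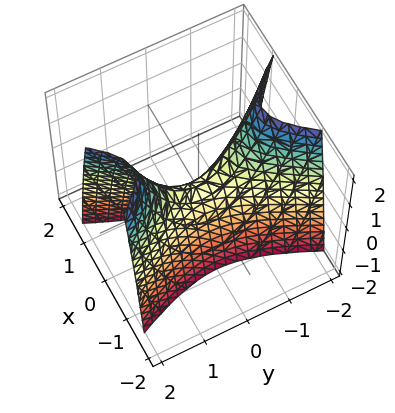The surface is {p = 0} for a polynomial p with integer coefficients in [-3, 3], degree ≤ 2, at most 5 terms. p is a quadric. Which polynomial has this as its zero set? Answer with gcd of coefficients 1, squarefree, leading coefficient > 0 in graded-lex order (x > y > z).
3*x^2 - y^2 + z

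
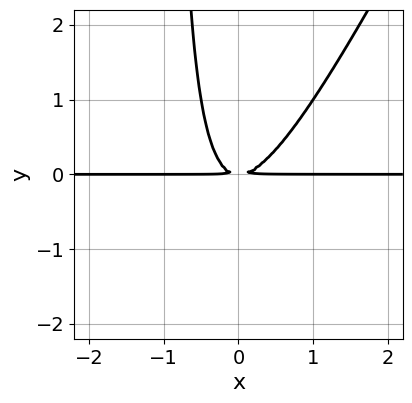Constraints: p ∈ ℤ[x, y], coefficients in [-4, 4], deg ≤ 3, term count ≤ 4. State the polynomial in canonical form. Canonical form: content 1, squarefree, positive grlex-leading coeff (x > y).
(a) deg p = 3. No degree-2 curve has this shape.
(b) Against the integer gridlines: the visible x-axis segment lies entirely on the curve.
(c) Fitting integer coefficients to these (and the overall shape) gives p.

2*x^2*y - x*y^2 - y^2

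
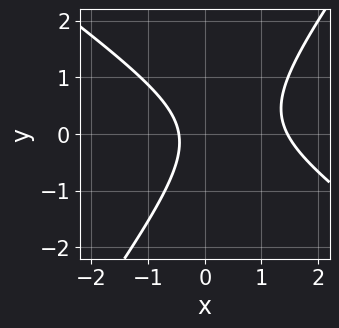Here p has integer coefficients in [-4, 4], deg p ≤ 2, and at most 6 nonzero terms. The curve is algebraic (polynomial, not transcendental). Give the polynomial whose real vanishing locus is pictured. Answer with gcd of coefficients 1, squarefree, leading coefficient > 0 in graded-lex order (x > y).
3*x^2 + 2*x*y - 3*y^2 - 3*x - 2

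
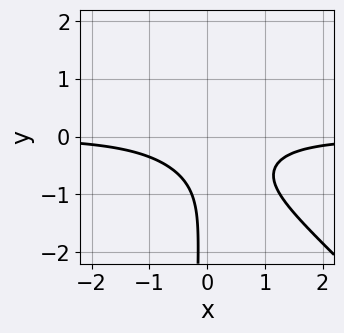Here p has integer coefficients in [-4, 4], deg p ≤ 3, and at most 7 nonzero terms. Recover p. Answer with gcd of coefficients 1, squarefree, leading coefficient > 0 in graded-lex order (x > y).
1. deg p = 3.
2. From the visible intercepts: the curve avoids every integer y-axis point in the box; no x-intercept at any integer in the box.
3. Solving for integer coefficients yields p as stated.

3*x^2*y + 3*x*y^2 + y^2 + 2*y + 2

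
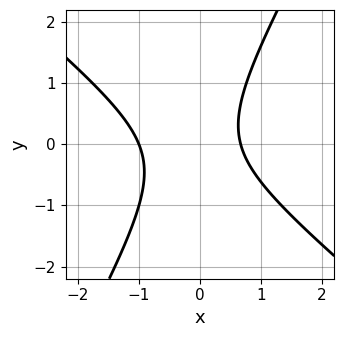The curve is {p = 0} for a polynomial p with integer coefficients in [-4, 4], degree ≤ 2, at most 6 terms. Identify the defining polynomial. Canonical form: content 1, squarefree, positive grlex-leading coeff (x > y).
3*x^2 + 2*x*y - 2*y^2 + x - 2

(a) deg p = 2.
(b) From the visible intercepts: it meets the x-axis at x = -1 (among the integer gridlines); no y-intercept at any integer in the box.
(c) Fitting integer coefficients to these (and the overall shape) gives p.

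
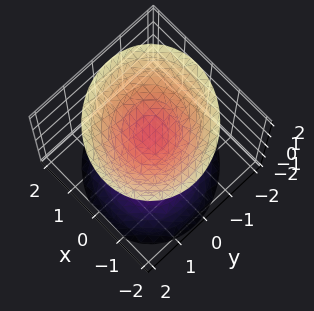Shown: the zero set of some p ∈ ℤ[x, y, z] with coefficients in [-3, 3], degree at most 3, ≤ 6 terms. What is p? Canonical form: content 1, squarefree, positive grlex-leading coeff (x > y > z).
3*x^2 + x*y + 3*y^2 - 3*z^2 + 1

There are 2 components.
deg p = 2.
From the axis intercepts and sections: the surface avoids every integer x-axis point in the box; no y-intercept at any integer in the box.
Solving for integer coefficients yields p as stated.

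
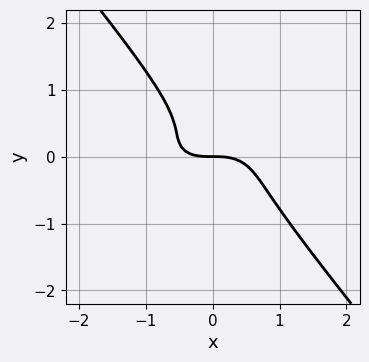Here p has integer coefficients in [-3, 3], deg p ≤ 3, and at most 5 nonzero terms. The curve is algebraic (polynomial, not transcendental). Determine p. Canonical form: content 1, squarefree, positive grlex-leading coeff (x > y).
x^3 + 3*x*y^2 + 3*y^3 - y^2 + y

1. Degree: the shape is more complex than any degree-2 curve, so deg p = 3.
2. From the axis intercepts and sections: one y-axis crossing is at y = 0; it crosses the x-axis at the gridline x = 0.
3. Matching integer coefficients to the picture gives p.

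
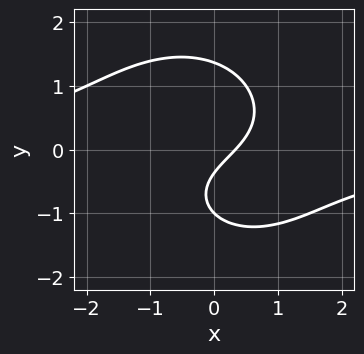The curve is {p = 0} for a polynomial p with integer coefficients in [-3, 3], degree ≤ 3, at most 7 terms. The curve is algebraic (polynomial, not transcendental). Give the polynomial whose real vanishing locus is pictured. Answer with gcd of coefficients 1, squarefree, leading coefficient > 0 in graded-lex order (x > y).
1. The degree is 3 — the shape is more complex than any degree-2 curve.
2. From the axis intercepts and sections: it crosses the y-axis at the gridline y = -1.
3. These observations pin down the coefficients.

2*x^2*y + 2*y^3 + 3*x - 3*y - 1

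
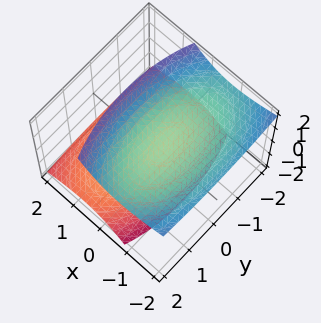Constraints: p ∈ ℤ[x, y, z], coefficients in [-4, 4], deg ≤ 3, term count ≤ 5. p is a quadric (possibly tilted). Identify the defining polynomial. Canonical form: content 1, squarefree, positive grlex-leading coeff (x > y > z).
3*x^2 + 3*x*z + y^2 - 3*z^2 + 3

I count 2 distinct pieces. Treating them together as one polynomial.
Degree: the shape is more complex than any degree-1 surface, so deg p = 2.
Against the integer gridlines: no y-intercept at any integer in the box; it misses every integer gridline on the x-axis; among the integer gridlines, it crosses the z-axis at z ∈ {-1, 1}.
Putting this together gives p.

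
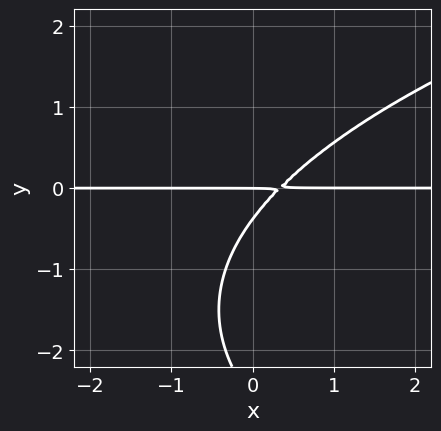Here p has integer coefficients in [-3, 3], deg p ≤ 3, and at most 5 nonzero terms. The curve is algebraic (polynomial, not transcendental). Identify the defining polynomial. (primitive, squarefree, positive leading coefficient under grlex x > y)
Degree: no degree-2 curve has this shape, so deg p = 3.
Reading off the gridlines: the visible x-axis segment lies entirely on the curve; one y-axis crossing is at y = 0.
Fitting integer coefficients to these (and the overall shape) gives p.

y^3 - 3*x*y + 3*y^2 + y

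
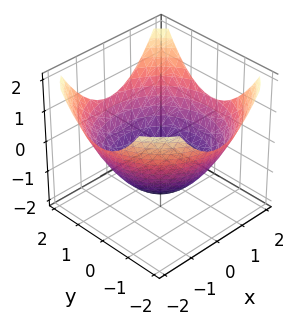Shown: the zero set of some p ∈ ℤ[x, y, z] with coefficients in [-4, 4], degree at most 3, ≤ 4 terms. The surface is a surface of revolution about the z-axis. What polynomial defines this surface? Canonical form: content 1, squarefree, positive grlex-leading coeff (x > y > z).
1. Degree: no degree-1 surface has this shape, so deg p = 2.
2. Symmetries: the z-axis is an axis of rotation, so x and y enter only as x² + y².
3. From the axis intercepts and sections: a circular section at z = 0 has radius between 1 and 2.
4. Matching integer coefficients to the picture gives p.

x^2 + y^2 - 2*z - 3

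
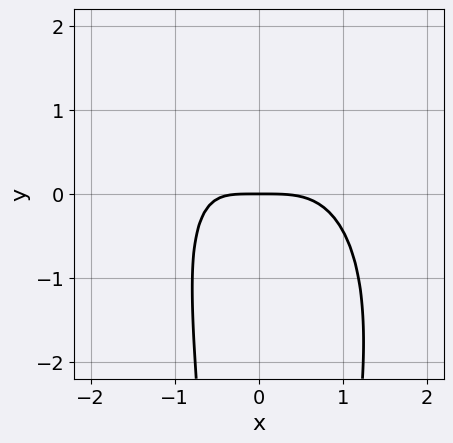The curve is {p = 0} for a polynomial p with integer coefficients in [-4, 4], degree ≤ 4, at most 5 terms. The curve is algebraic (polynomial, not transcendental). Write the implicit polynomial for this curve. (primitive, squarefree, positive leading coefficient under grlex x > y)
2*x^4 + x^2*y^2 + 2*x*y + 3*y

(a) The degree is 4 — the shape is more complex than any degree-3 curve.
(b) Against the integer gridlines: one x-axis crossing is at x = 0; it meets the y-axis at y = 0 (among the integer gridlines).
(c) Together with the visible shape, these determine p as stated.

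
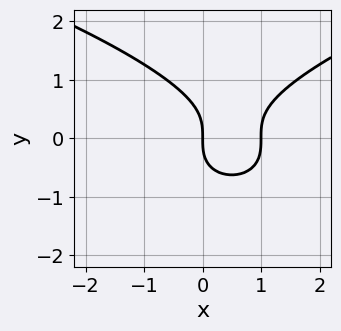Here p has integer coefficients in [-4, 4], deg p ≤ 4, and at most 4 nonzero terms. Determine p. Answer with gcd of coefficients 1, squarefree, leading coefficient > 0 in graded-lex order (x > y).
1. Degree: the shape is more complex than any degree-2 curve, so deg p = 3.
2. From the visible intercepts: it crosses the y-axis at the gridline y = 0; among the integer gridlines, it crosses the x-axis at x ∈ {0, 1}.
3. Assembling these constraints gives the stated polynomial.

y^3 - x^2 + x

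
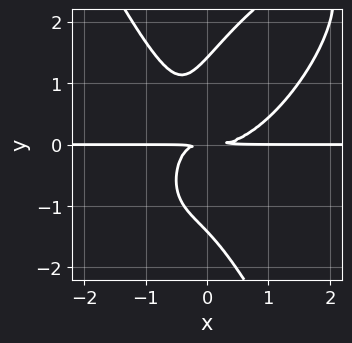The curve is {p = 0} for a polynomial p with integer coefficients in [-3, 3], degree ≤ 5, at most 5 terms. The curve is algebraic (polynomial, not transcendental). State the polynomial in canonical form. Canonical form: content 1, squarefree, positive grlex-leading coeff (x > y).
First, the degree is 4 — the shape is more complex than any degree-3 curve.
Then, from the visible intercepts: every point of the x-axis in the box is on the curve.
Finally, solving for integer coefficients yields p as stated.

3*x^3*y - 2*x^2*y^2 + y^4 - 3*x*y^2 - 2*y^2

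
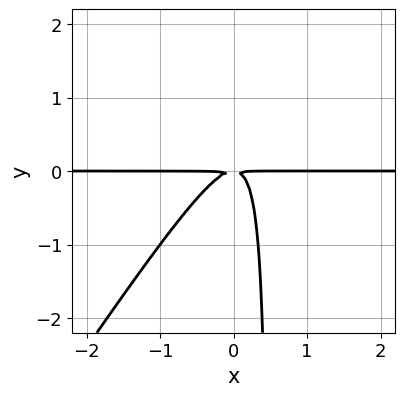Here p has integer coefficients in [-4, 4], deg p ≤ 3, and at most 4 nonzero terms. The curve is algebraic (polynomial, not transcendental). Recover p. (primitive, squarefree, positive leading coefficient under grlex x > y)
3*x^2*y - 2*x*y^2 + y^2

The degree is 3 — no degree-2 curve has this shape.
Reading off the gridlines: every point of the x-axis in the box is on the curve.
Solving for integer coefficients yields p as stated.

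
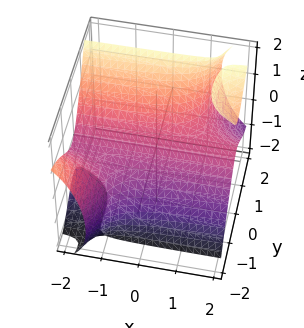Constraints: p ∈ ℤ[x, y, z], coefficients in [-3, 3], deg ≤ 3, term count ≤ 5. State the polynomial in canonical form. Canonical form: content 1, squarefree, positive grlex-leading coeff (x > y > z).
2*x*y^2 - x*z^2 - y^3 - 2*y + 3*z

First, there are 2 components. They look like related sheets of one shape, so recover p as a whole.
Then, degree: a generic line meets the surface in up to 3 points, so deg p = 3.
Next, from the axis intercepts and sections: it meets the z-axis at z = 0 (among the integer gridlines); it crosses the y-axis at the gridline y = 0; every point of the x-axis in the box is on the surface.
Finally, assembling these constraints gives the stated polynomial.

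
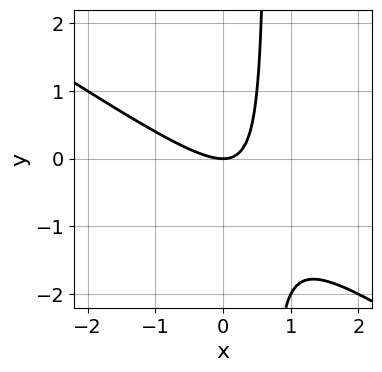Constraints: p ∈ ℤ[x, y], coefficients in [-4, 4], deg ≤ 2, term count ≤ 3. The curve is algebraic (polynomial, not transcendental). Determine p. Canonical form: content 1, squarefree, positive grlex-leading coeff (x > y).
2*x^2 + 3*x*y - 2*y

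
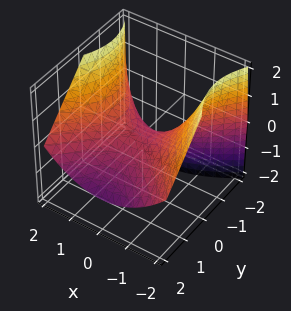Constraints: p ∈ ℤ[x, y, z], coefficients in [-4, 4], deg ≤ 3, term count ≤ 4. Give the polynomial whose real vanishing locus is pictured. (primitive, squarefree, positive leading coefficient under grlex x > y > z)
x^2 - y^2 - y*z - 2*z

(a) Degree: a generic line meets the surface in up to 2 points, so deg p = 2.
(b) Observable constraints: one x-axis crossing is at x = 0; it meets the y-axis at y = 0 (among the integer gridlines).
(c) Matching integer coefficients to the picture gives p.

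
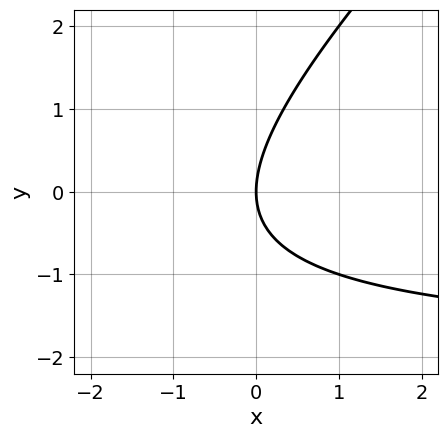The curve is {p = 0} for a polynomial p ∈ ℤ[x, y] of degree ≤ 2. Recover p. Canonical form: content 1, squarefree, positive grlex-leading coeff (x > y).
x*y - y^2 + 2*x

1. The degree is 2 — a generic line meets the curve in up to 2 points.
2. From the axis intercepts and sections: it meets the x-axis at x = 0 (among the integer gridlines); one y-axis crossing is at y = 0.
3. These observations pin down the coefficients.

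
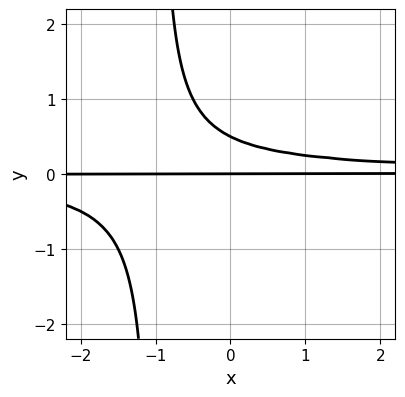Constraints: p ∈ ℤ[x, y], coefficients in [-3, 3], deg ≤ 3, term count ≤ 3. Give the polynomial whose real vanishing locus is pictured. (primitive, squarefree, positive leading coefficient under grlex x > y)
The degree is 3 — no degree-2 curve has this shape.
Against the integer gridlines: the visible x-axis segment lies entirely on the curve; it meets the y-axis at y = 0 (among the integer gridlines).
The integer polynomial consistent with all of this is the stated p.

2*x*y^2 + 2*y^2 - y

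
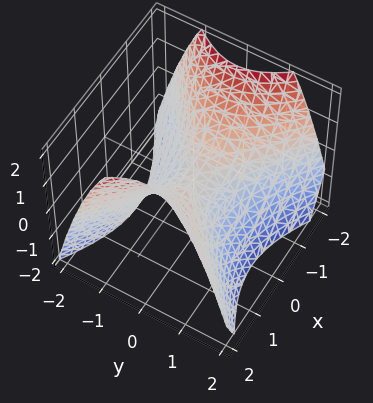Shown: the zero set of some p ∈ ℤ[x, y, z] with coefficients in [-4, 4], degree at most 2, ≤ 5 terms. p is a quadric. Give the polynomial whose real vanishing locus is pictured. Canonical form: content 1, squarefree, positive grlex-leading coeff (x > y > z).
2*x^2 - 3*y^2 - 3*z

deg p = 2. A hyperbolic paraboloid; a quadric.
Symmetries: the x ↦ −x reflection is a symmetry, so x appears only in even powers; it's symmetric under y → −y, forcing even powers of y.
Against the integer gridlines: it meets the y-axis at y = 0 (among the integer gridlines); it meets the z-axis at z = 0 (among the integer gridlines); one x-axis crossing is at x = 0.
These observations pin down the coefficients.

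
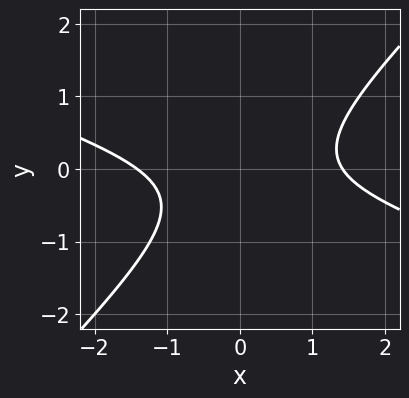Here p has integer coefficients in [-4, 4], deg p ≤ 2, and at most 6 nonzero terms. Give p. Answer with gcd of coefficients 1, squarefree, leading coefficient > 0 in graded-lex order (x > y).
x^2 + 2*x*y - 3*y^2 - y - 2

The degree is 2 — a generic line meets the curve in up to 2 points.
From the visible intercepts: it misses every integer gridline on the y-axis.
Assembling these constraints gives the stated polynomial.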